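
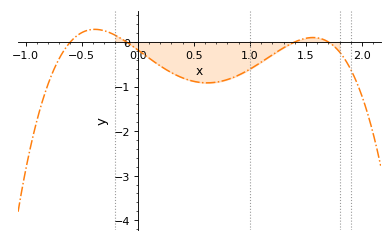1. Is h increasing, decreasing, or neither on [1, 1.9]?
neither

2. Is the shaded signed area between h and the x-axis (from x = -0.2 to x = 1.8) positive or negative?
negative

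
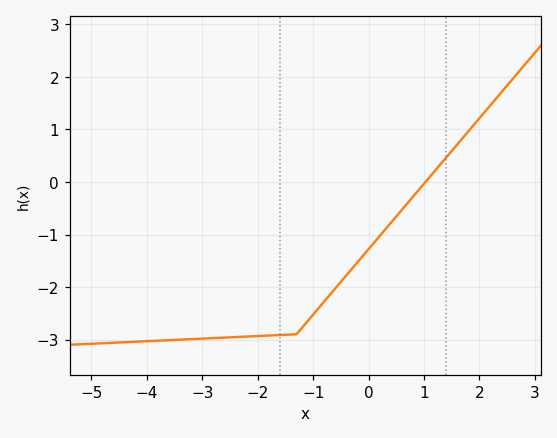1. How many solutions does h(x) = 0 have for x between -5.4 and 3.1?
1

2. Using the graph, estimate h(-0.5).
-1.9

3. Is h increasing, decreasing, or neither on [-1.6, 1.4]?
increasing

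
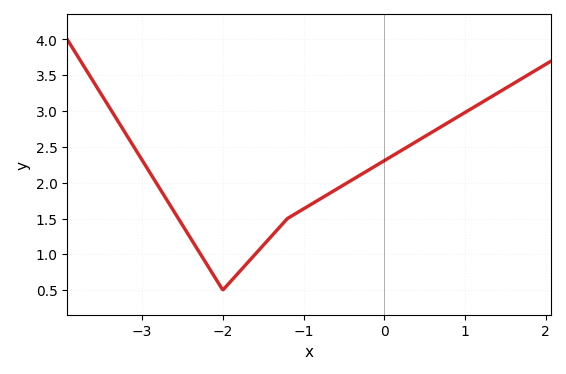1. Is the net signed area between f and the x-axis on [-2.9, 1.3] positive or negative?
positive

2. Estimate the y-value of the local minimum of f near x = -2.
0.5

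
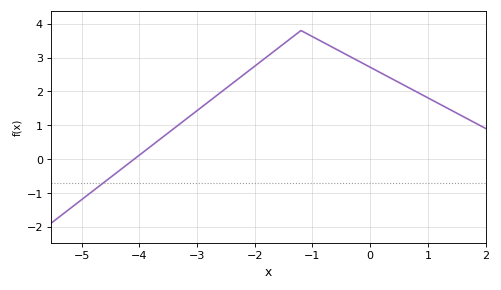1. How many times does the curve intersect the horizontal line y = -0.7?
1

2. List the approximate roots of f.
-4.09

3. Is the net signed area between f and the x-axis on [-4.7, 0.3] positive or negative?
positive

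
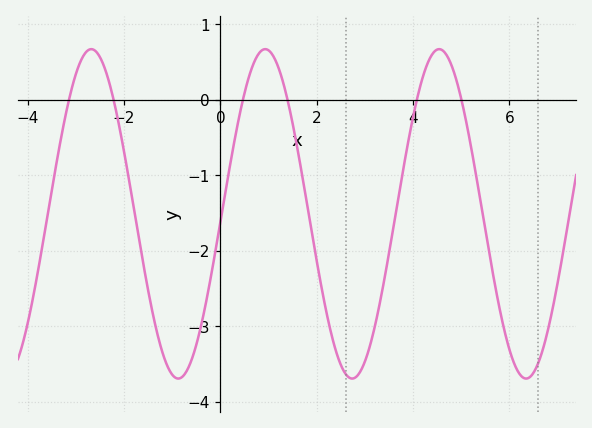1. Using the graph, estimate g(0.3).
-0.519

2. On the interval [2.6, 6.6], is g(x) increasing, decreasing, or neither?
neither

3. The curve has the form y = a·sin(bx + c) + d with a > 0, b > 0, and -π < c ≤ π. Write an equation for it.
y = 2.18sin(1.74x - 0.05) - 1.51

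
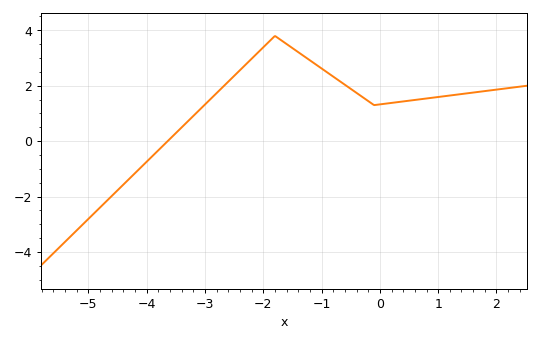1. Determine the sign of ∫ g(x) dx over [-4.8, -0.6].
positive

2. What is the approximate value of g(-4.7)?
-2.2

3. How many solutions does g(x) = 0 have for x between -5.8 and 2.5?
1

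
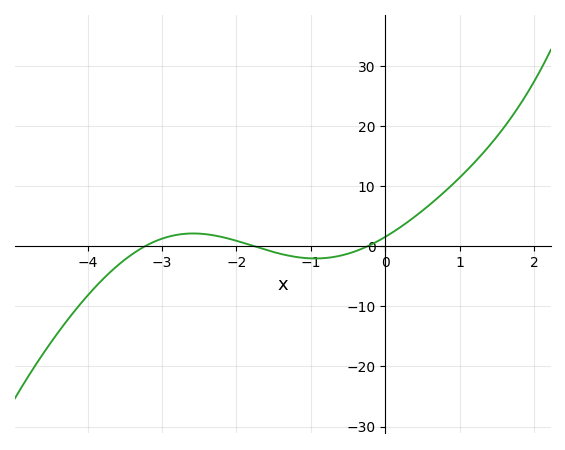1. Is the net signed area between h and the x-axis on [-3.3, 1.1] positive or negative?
positive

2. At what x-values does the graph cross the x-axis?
-3.23, -1.75, -0.241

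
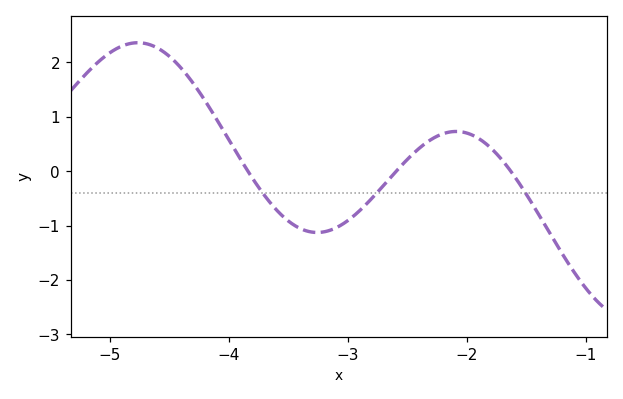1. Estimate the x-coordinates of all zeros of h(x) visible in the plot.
-3.84, -2.59, -1.63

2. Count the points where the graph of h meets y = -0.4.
3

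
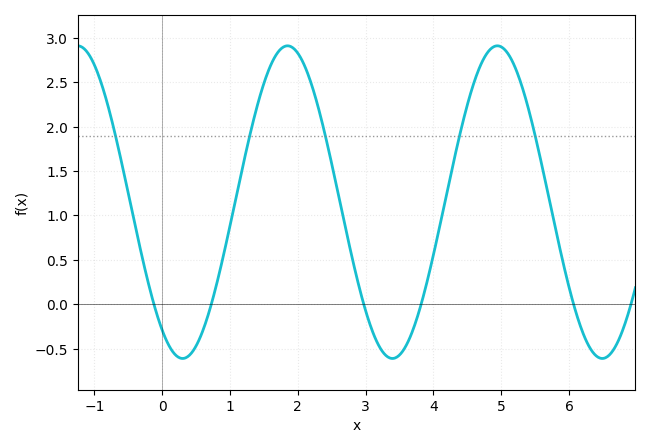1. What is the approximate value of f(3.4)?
-0.61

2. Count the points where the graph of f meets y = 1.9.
5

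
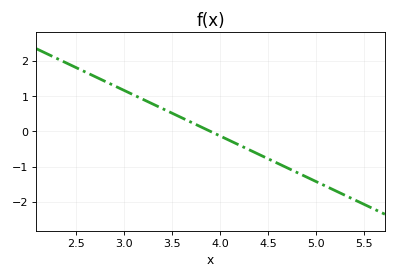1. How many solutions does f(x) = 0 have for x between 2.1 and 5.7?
1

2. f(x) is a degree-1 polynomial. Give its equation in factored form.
y = -1.29(x - 3.9)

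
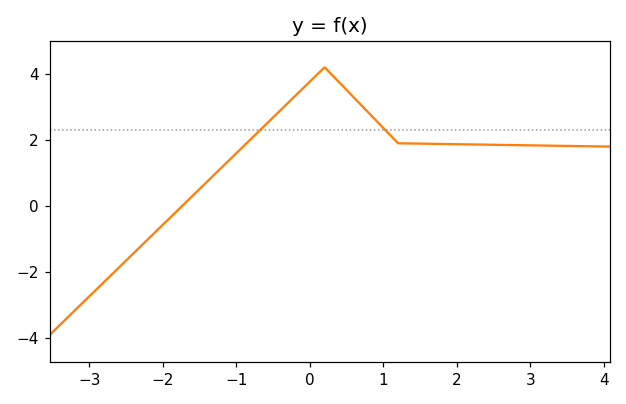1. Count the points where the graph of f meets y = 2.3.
2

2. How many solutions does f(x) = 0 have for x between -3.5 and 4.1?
1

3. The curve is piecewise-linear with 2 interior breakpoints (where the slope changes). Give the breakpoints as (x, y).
(0.2, 4.2); (1.2, 1.9)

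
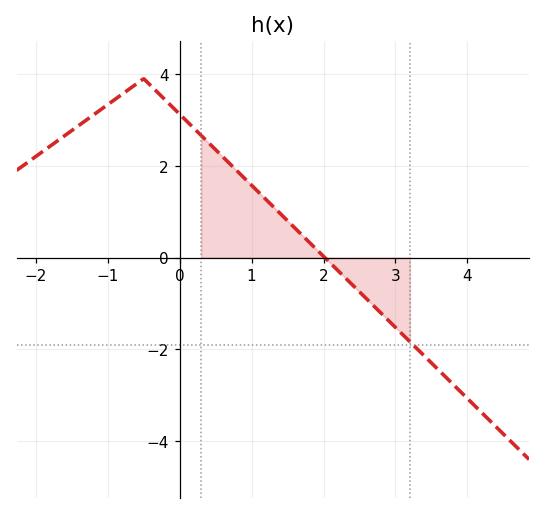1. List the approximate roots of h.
2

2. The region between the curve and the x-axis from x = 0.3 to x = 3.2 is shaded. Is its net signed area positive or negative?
positive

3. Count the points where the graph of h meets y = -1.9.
1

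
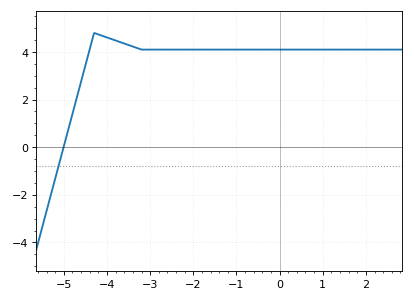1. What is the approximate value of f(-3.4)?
4.2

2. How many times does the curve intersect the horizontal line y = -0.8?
1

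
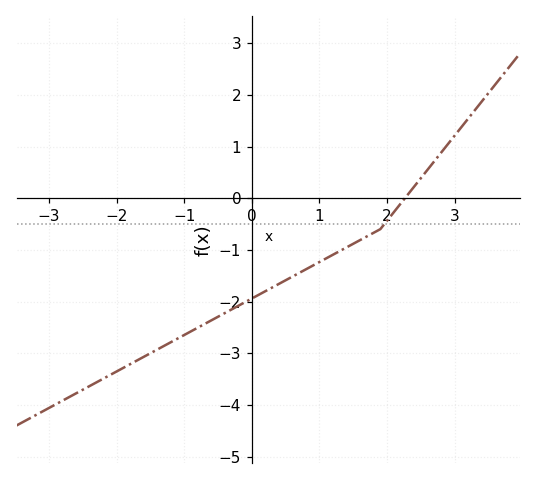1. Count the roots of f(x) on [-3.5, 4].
1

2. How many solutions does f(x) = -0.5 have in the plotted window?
1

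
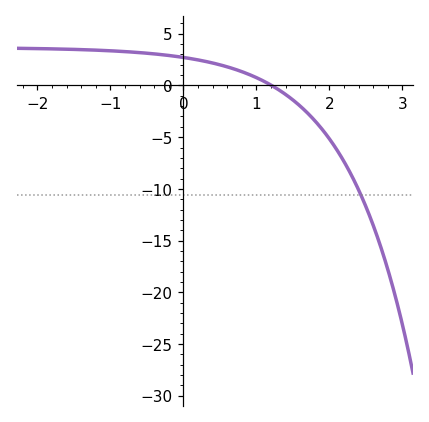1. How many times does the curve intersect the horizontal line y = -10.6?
1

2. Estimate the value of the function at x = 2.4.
-10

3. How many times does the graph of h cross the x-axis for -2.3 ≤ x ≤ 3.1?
1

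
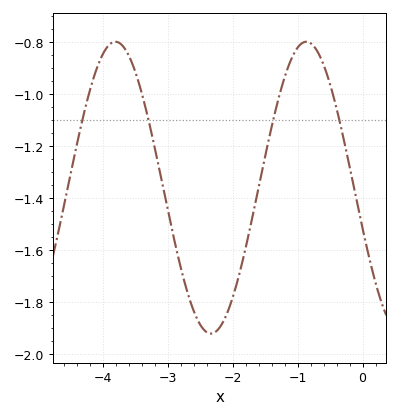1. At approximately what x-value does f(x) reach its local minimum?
-2.3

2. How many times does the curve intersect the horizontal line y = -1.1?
4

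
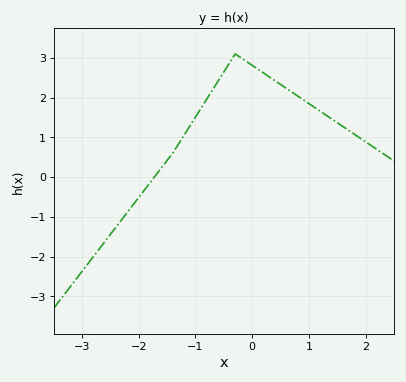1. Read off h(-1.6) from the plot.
0.2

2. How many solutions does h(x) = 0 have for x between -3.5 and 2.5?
1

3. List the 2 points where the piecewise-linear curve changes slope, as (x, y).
(-1.4, 0.6); (-0.3, 3.1)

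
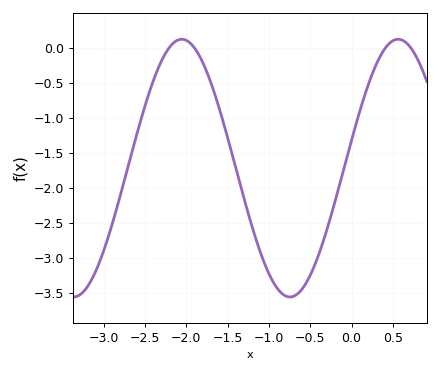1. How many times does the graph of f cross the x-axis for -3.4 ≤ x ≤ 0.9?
4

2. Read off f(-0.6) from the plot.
-3.45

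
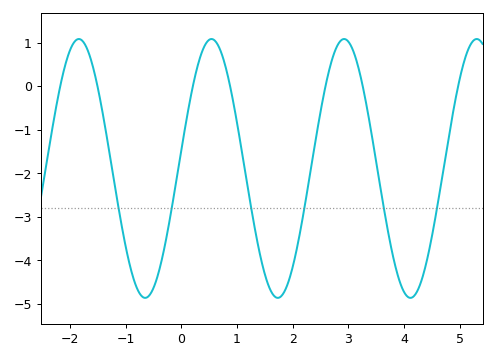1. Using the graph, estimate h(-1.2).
-2.22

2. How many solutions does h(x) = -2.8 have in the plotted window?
6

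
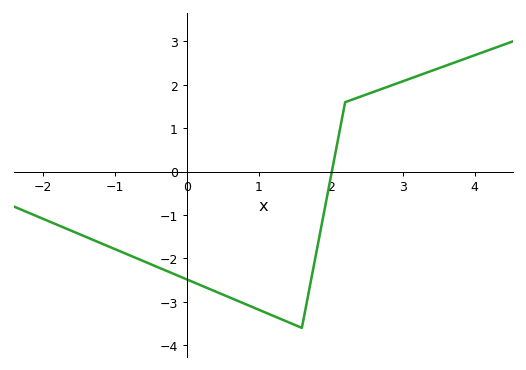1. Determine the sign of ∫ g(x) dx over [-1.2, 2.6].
negative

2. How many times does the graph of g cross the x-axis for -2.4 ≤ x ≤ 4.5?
1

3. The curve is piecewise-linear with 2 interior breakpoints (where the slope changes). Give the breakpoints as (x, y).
(1.6, -3.6); (2.2, 1.6)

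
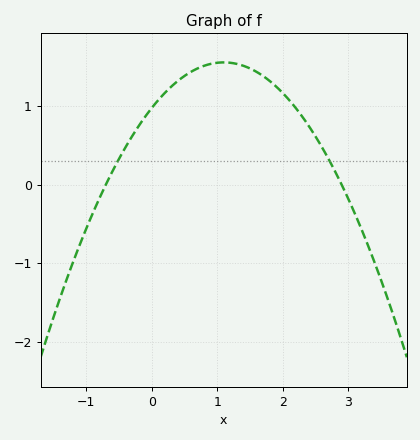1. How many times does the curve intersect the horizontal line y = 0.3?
2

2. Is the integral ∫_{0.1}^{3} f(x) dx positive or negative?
positive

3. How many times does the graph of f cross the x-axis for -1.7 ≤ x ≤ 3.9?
2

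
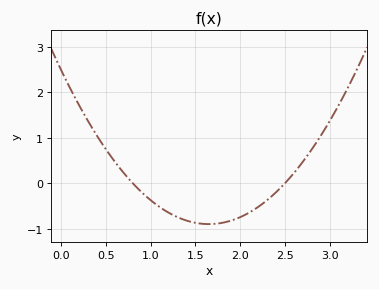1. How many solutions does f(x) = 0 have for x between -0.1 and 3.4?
2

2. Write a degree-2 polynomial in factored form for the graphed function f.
y = 1.24(x - 0.8)(x - 2.5)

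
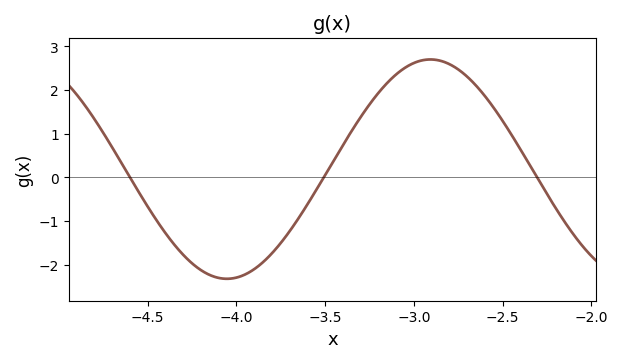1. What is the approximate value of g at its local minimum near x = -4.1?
-2.3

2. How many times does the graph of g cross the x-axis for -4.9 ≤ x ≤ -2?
3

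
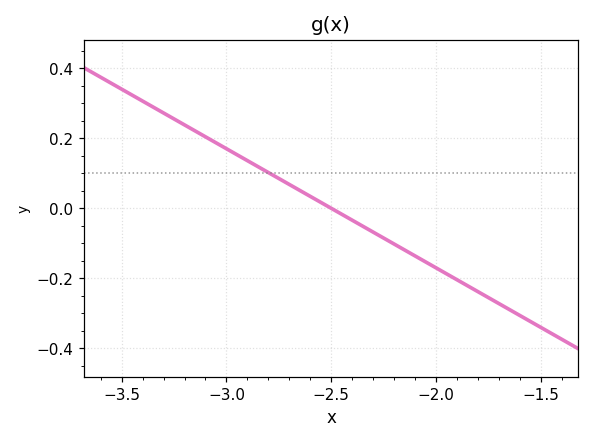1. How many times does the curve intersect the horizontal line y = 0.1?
1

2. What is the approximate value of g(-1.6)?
-0.3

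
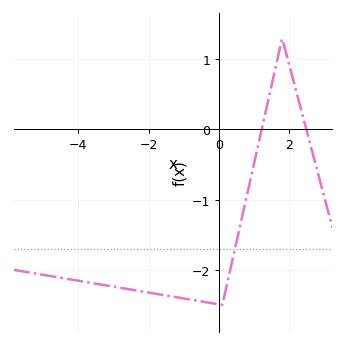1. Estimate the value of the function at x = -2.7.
-2.3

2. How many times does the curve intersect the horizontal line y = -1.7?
1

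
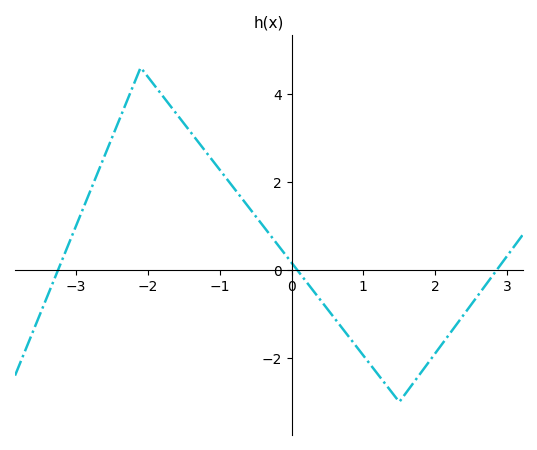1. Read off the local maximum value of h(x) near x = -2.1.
4.6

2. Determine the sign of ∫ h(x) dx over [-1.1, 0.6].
positive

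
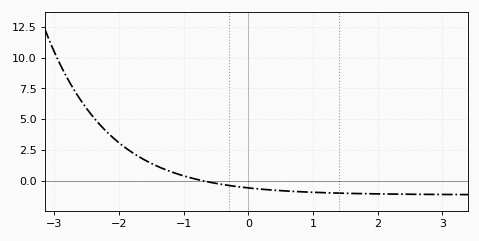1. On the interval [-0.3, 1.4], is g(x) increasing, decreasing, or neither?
decreasing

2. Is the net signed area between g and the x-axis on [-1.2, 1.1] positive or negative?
negative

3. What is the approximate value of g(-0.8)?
0.106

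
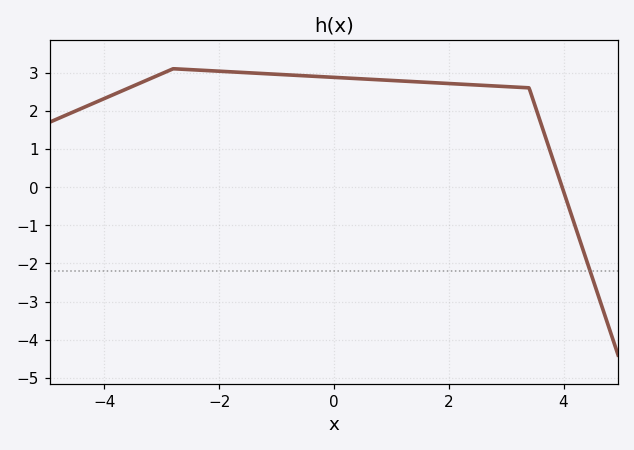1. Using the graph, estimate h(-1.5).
3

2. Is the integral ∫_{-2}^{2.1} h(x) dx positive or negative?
positive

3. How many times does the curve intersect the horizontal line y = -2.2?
1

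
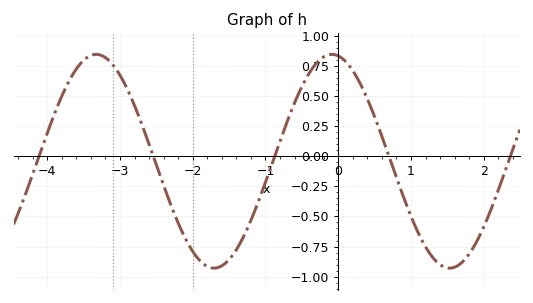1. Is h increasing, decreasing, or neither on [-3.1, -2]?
decreasing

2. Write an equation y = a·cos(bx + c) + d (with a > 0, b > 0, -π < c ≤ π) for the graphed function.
y = 0.89cos(1.9x + 0.17) - 0.04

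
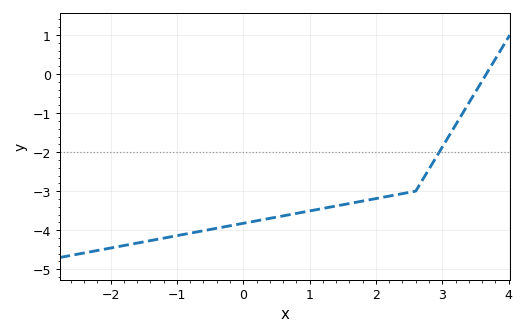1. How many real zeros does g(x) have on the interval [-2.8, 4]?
1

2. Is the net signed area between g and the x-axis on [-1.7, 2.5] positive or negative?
negative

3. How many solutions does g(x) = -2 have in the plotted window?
1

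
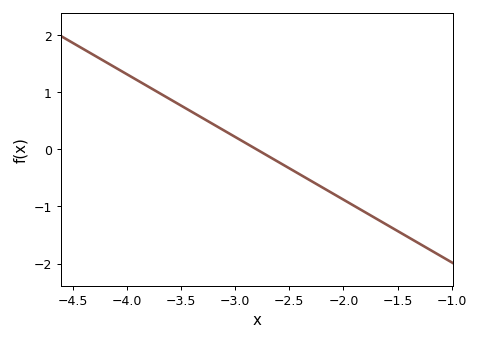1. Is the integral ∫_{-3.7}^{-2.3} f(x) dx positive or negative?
positive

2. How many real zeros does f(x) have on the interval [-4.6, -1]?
1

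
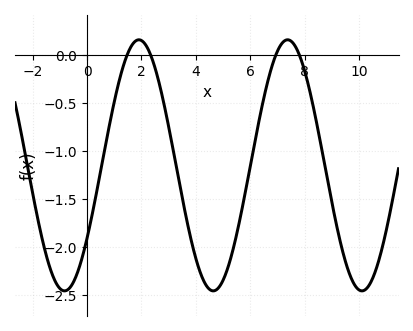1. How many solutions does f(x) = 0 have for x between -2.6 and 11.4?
4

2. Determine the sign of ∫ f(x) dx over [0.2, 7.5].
negative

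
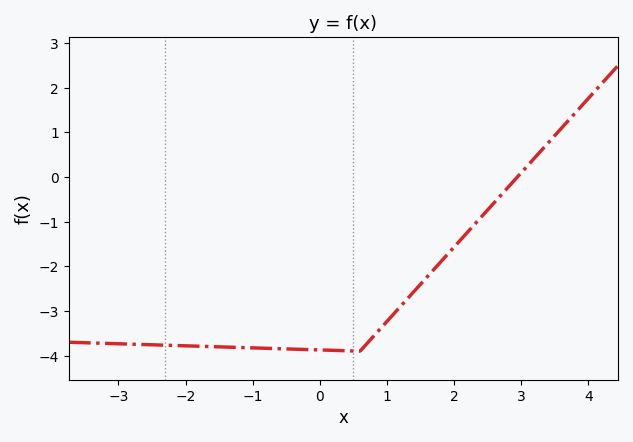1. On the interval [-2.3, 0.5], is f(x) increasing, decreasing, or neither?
decreasing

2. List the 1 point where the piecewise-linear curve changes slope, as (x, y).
(0.6, -3.9)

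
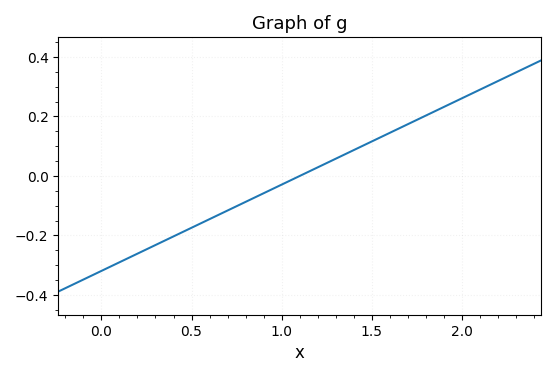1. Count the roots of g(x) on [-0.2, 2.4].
1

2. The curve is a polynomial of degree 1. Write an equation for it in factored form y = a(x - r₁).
y = 0.29(x - 1.1)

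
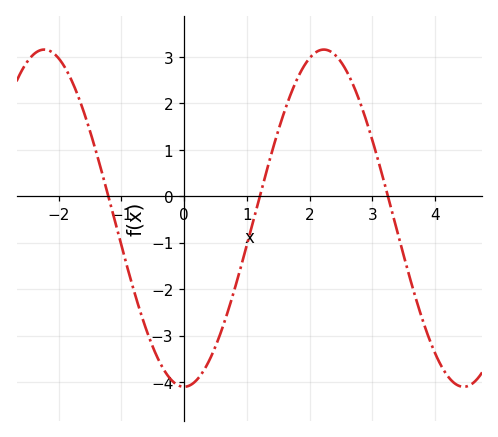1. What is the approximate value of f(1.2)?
0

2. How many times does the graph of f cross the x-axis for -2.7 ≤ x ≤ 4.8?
3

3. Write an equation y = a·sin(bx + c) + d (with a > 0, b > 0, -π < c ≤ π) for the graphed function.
y = 3.63sin(1.4x - 1.6) - 0.47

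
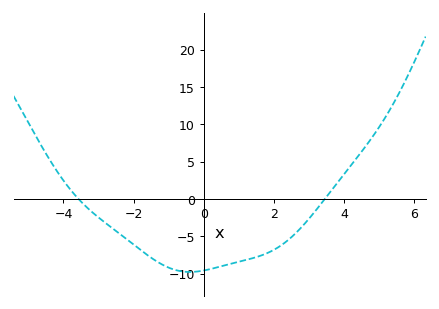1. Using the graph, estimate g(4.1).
3.95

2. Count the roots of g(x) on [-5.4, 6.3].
2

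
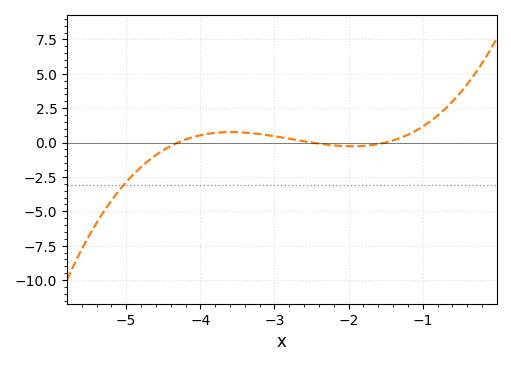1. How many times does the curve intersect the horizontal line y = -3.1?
1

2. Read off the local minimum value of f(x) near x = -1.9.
-0.5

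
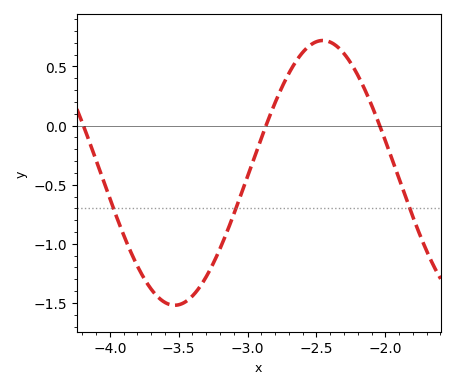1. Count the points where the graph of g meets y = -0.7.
3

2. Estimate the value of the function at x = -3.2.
-1.05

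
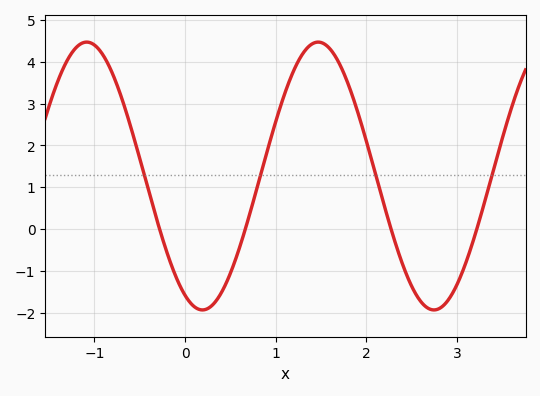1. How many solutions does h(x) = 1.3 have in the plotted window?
4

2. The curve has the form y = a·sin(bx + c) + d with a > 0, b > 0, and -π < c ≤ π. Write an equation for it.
y = 3.2sin(2.46x - 2.04) + 1.27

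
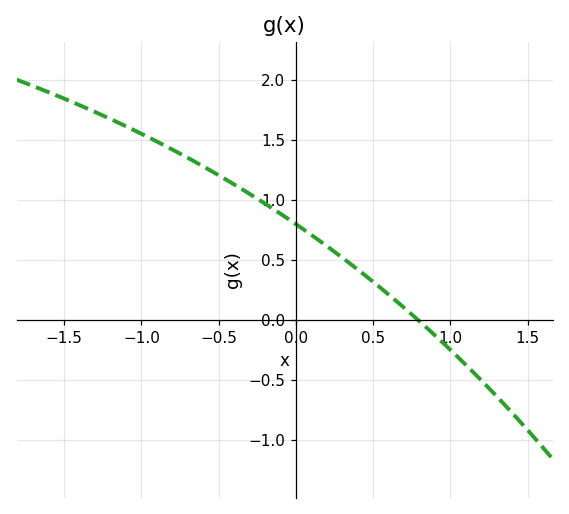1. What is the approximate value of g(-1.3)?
1.73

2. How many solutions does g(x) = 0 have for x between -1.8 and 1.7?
1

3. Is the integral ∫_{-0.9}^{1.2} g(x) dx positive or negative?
positive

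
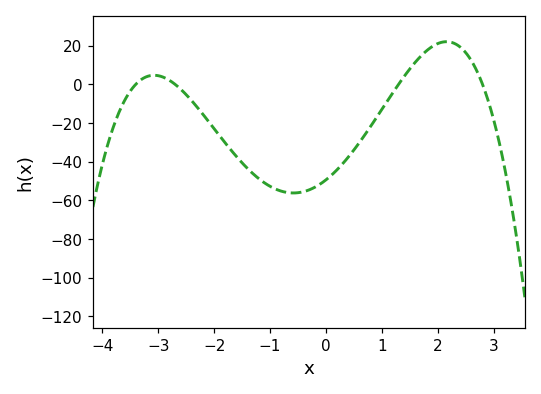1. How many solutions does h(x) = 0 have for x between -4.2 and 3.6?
4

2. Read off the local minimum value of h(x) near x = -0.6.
-56.2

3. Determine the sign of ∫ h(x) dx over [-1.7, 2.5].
negative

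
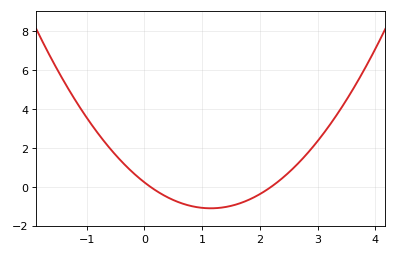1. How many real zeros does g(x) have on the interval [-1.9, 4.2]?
2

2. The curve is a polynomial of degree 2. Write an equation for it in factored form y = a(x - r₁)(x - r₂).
y = 1.01(x - 0.1)(x - 2.2)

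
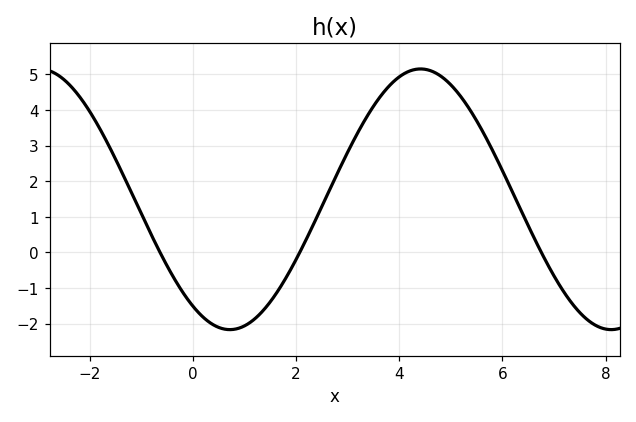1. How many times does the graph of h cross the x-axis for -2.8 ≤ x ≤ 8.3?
3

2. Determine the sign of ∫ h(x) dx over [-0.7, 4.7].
positive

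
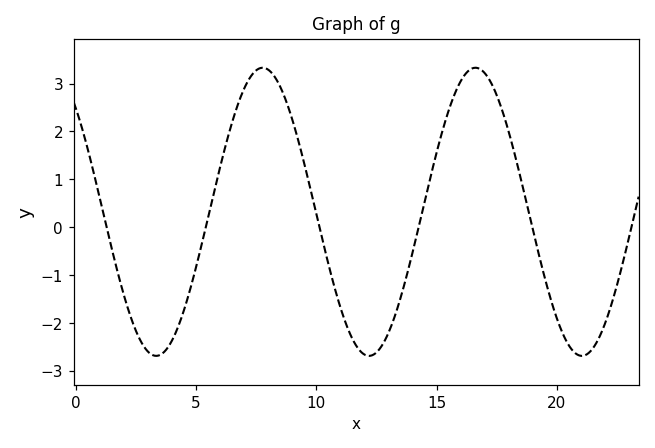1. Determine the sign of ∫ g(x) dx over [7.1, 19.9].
positive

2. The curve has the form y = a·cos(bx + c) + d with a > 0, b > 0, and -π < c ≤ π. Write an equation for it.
y = 3.01cos(0.71x + 0.77) + 0.32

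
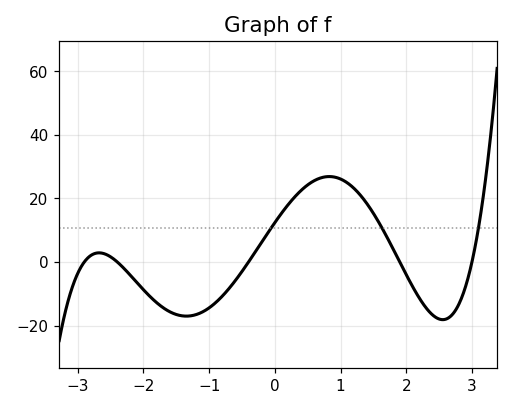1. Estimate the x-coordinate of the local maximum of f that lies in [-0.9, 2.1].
0.827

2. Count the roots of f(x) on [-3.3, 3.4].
5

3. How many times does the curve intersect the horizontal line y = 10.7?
3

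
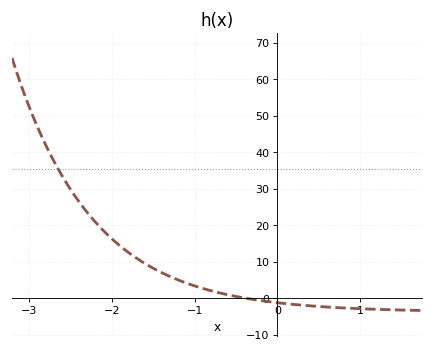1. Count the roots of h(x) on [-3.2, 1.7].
1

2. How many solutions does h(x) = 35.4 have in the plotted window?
1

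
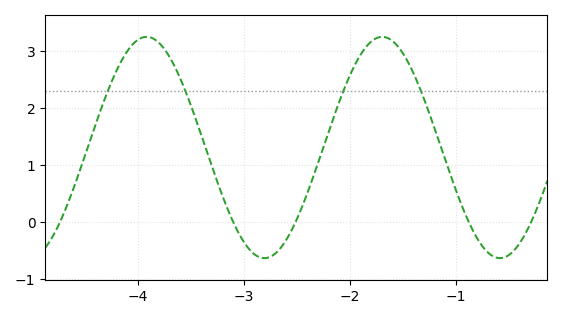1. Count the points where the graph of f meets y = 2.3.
4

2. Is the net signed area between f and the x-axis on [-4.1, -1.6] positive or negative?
positive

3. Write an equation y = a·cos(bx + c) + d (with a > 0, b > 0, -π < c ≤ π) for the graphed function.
y = 1.94cos(2.8x - 1.5) + 1.31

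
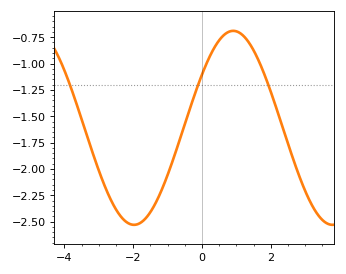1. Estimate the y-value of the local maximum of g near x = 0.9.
-0.69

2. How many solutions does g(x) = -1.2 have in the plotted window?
3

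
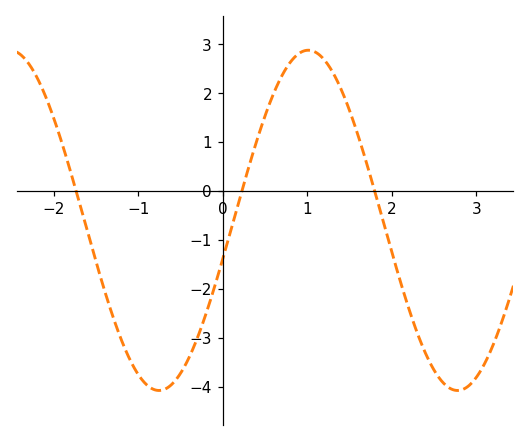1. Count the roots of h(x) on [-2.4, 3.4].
3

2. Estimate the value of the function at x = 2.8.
-4.08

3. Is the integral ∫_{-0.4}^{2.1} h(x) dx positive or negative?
positive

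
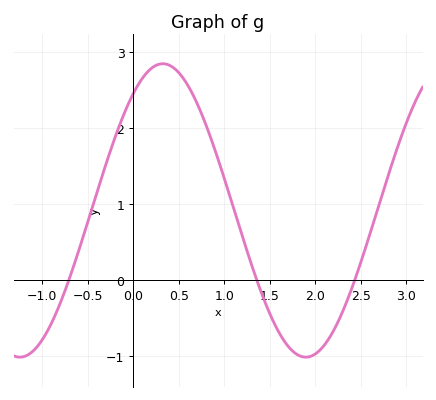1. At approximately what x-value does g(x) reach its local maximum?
0.3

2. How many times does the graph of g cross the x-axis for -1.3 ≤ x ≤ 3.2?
3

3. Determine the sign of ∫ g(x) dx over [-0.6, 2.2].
positive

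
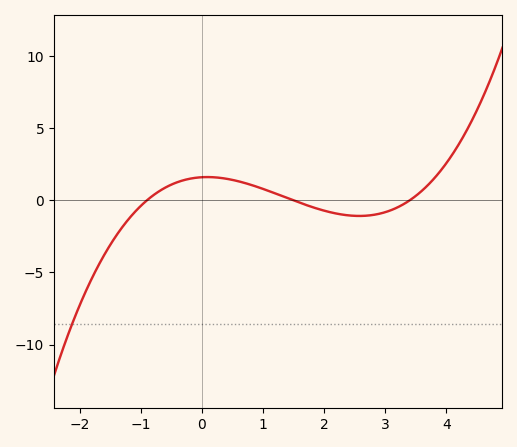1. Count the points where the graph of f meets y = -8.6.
1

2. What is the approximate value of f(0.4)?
1.5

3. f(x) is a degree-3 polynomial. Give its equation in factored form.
y = 0.35(x + 0.9)(x - 1.5)(x - 3.4)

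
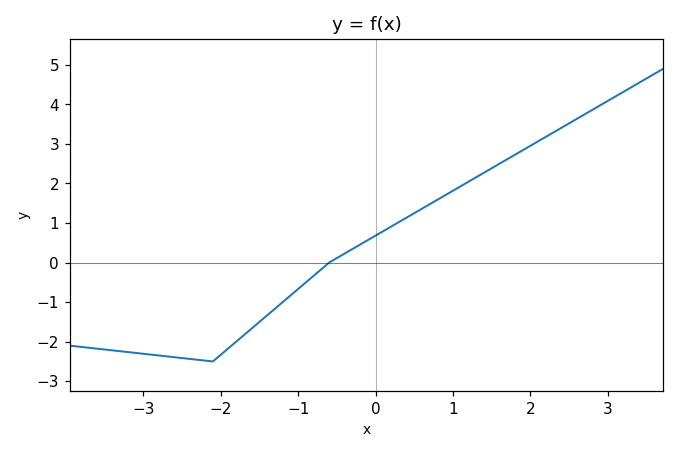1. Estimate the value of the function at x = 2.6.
3.6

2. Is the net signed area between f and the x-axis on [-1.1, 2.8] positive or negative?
positive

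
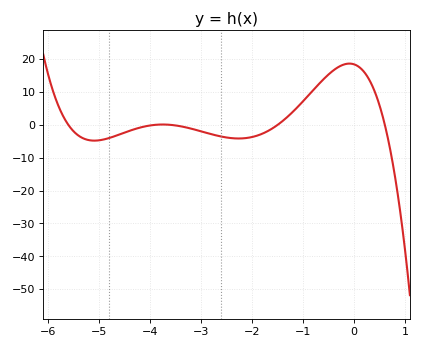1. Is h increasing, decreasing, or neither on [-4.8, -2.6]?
neither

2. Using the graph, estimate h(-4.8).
-4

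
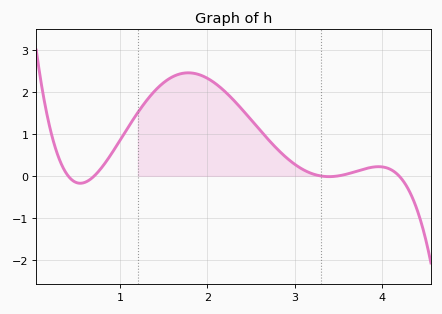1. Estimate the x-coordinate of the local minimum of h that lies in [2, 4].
3.4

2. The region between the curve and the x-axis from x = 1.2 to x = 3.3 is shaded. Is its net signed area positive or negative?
positive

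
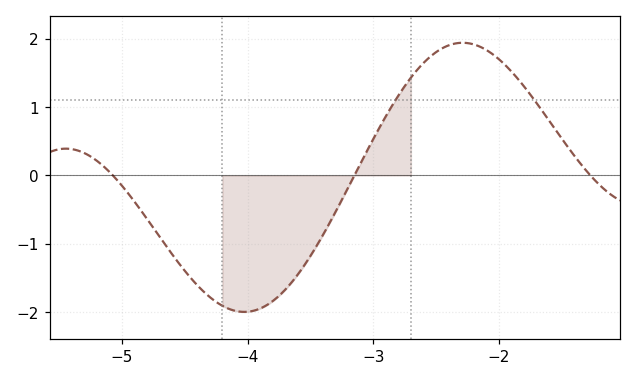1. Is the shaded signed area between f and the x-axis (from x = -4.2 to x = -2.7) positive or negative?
negative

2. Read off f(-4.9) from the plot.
-0.4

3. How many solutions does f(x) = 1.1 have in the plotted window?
2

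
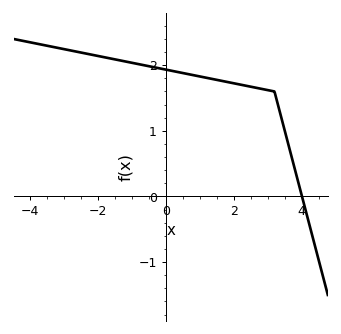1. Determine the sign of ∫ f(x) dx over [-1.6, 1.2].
positive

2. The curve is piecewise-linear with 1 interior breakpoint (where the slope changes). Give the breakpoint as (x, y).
(3.2, 1.6)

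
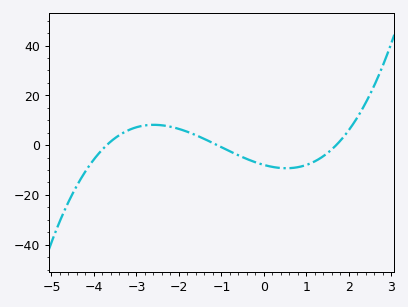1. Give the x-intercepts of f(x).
-3.6, -1.2, 1.6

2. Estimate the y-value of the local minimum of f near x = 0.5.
-10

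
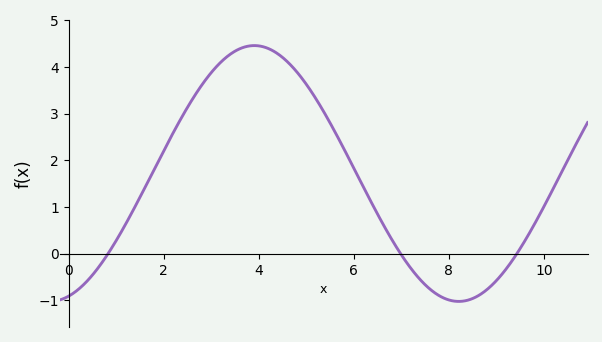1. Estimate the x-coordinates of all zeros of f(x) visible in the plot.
0.825, 6.99, 9.43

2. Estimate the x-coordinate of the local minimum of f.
8.21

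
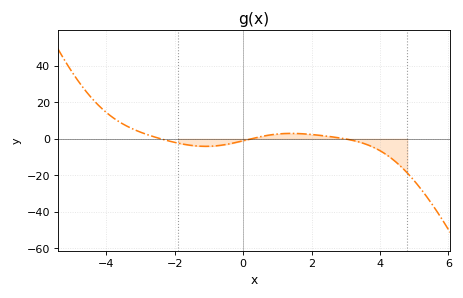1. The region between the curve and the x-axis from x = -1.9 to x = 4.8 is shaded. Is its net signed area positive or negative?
negative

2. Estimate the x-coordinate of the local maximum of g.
1.4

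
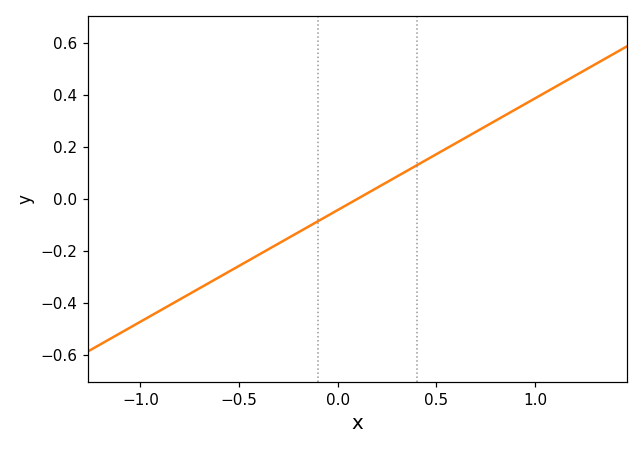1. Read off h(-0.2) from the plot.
-0.12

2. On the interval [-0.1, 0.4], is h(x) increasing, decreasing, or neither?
increasing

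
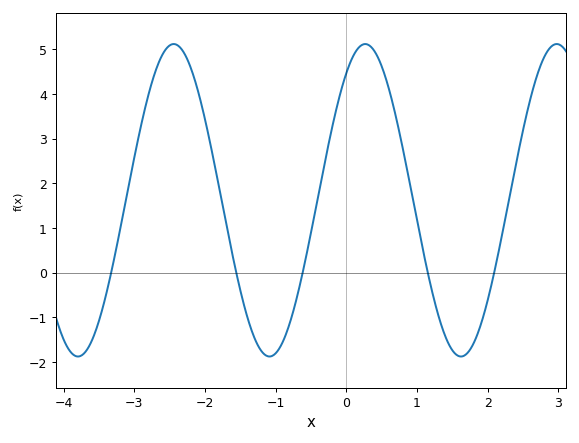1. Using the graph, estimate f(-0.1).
3.93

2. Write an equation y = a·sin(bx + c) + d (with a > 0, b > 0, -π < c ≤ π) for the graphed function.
y = 3.5sin(2.32x + 0.952) + 1.62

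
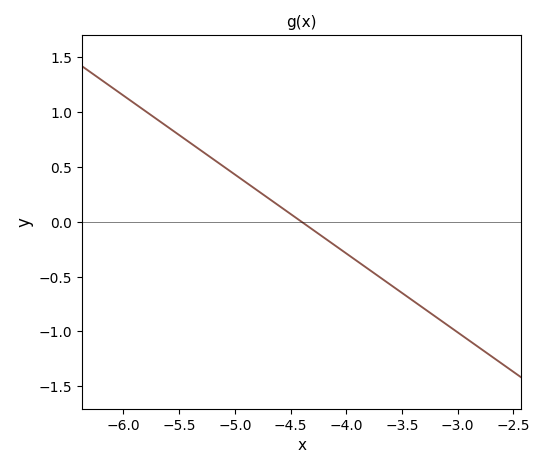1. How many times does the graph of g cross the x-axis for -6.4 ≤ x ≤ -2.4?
1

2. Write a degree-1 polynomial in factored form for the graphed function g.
y = -0.72(x + 4.4)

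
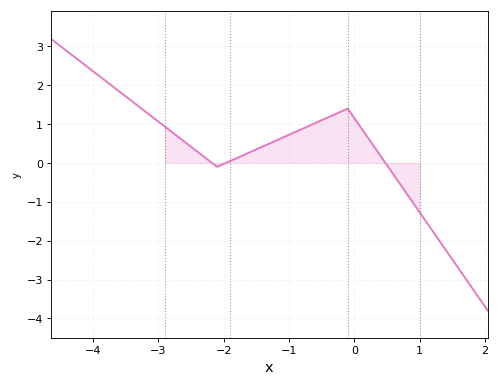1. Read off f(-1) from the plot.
0.725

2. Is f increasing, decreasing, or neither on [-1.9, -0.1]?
increasing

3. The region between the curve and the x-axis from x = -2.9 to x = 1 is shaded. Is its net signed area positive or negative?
positive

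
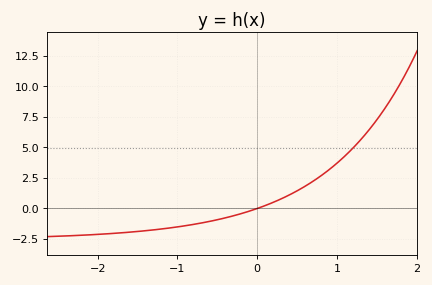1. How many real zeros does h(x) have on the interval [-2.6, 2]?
1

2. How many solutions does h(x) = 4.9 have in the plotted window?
1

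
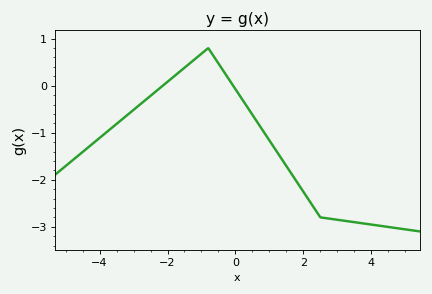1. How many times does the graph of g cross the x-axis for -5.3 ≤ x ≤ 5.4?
2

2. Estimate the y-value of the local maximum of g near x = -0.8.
0.8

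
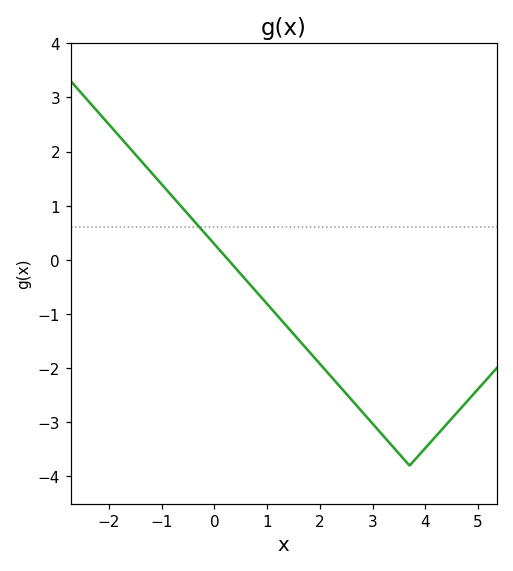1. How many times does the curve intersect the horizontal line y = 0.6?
1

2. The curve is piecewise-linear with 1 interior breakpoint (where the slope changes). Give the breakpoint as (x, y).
(3.7, -3.8)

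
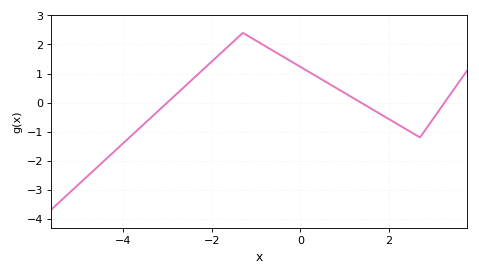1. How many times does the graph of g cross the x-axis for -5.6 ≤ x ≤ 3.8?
3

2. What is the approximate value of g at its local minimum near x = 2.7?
-1.2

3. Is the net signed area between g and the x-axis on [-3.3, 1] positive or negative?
positive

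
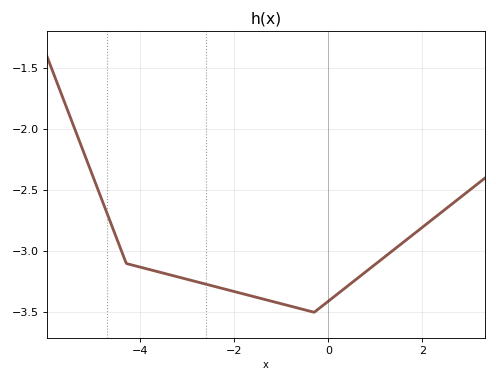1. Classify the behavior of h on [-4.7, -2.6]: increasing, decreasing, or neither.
decreasing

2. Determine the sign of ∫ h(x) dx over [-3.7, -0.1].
negative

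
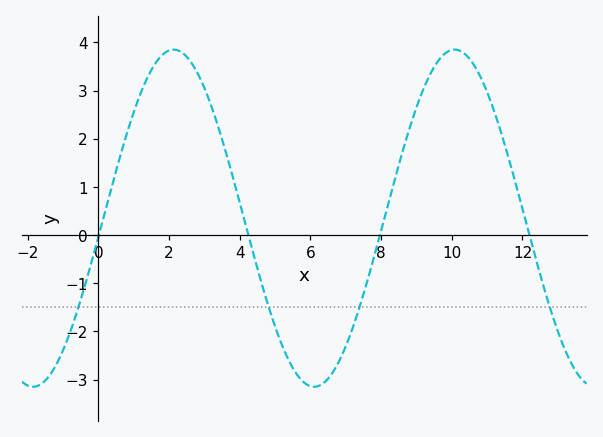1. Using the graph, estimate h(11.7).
1.36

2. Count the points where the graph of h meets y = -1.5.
4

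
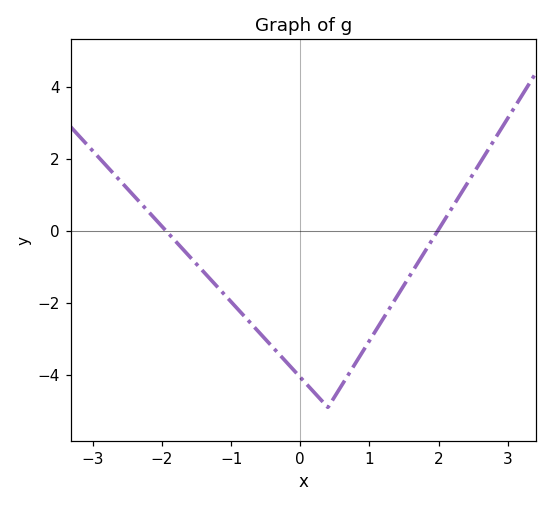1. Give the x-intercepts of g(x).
-1.9, 2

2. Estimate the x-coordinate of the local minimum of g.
0.4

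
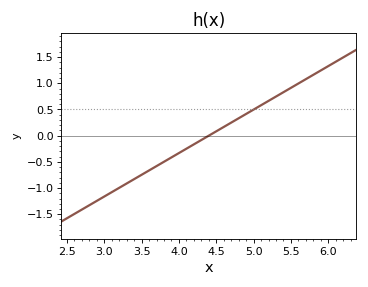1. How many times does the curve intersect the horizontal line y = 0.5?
1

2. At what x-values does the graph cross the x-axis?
4.4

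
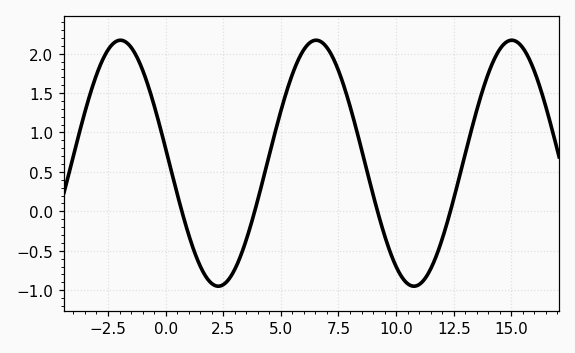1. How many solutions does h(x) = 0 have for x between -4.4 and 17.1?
4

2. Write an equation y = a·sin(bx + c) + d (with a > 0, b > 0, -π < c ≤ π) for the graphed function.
y = 1.56sin(0.74x + 3.02) + 0.61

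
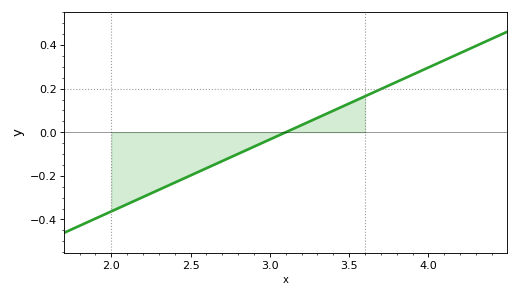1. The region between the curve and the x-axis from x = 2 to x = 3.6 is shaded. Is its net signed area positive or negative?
negative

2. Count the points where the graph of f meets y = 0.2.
1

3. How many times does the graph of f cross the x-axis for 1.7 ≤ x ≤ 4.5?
1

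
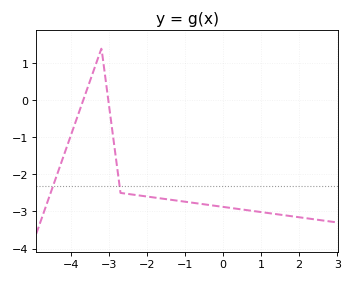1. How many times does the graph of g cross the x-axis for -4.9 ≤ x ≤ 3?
2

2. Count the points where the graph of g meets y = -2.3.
2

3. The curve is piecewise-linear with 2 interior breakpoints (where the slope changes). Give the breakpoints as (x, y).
(-3.2, 1.4); (-2.7, -2.5)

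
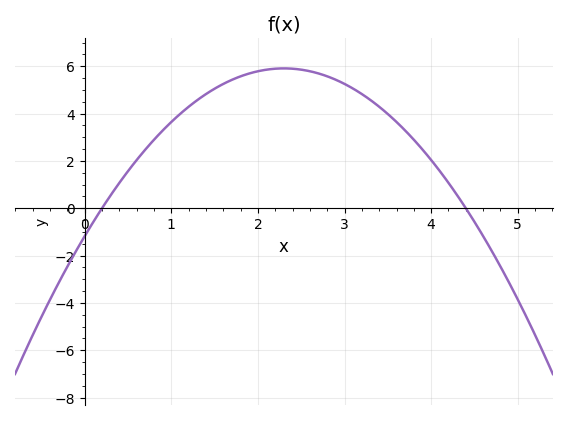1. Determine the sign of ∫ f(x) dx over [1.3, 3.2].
positive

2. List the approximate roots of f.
0.2, 4.4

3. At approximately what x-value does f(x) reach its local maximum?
2.3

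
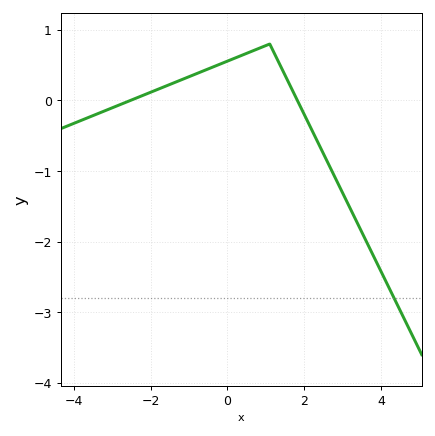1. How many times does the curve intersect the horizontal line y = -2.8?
1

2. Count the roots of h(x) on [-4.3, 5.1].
2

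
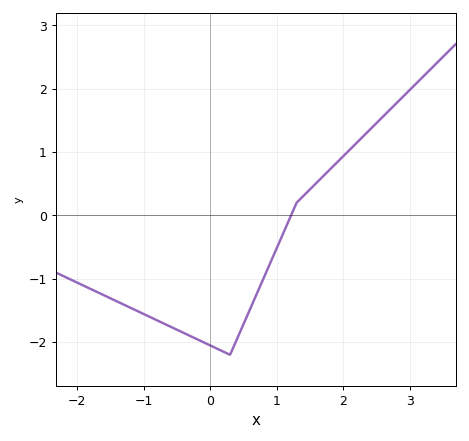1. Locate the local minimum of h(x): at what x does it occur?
0.298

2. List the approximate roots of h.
1.22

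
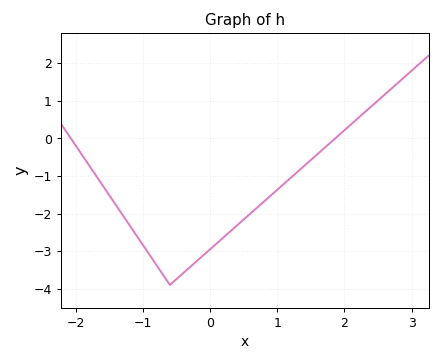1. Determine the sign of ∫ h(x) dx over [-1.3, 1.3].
negative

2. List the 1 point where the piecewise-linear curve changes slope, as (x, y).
(-0.6, -3.9)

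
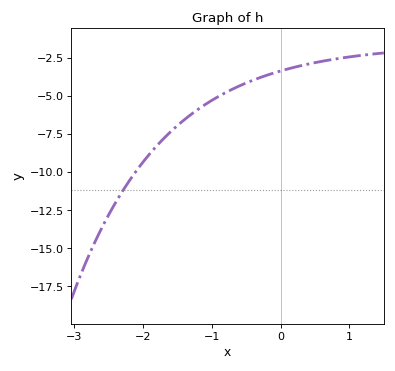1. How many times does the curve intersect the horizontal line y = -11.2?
1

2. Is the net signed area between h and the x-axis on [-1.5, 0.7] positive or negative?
negative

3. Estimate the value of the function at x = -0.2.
-3.6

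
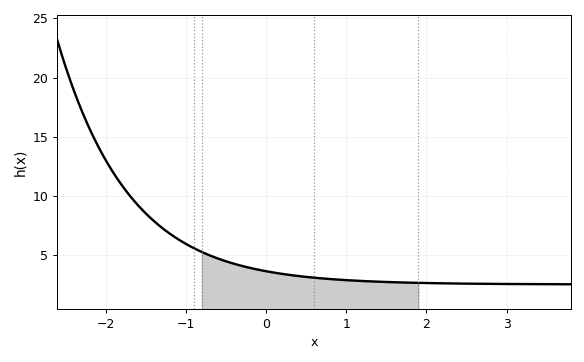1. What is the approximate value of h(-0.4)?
4.26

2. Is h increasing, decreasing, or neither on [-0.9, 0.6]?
decreasing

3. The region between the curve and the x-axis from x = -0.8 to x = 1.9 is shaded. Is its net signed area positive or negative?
positive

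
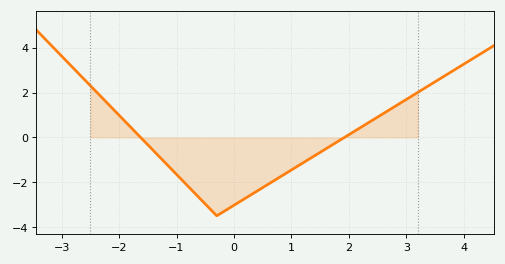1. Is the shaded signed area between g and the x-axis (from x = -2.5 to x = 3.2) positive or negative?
negative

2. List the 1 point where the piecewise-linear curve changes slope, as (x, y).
(-0.3, -3.5)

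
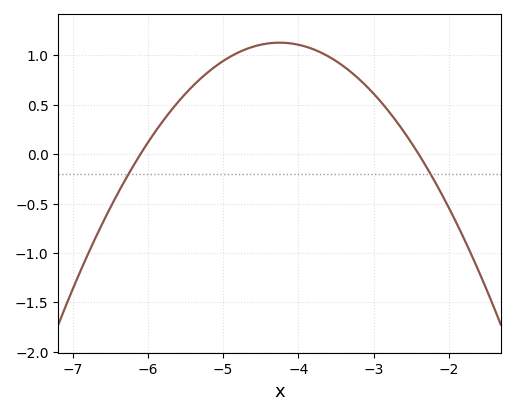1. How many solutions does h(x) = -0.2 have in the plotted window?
2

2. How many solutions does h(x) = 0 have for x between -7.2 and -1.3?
2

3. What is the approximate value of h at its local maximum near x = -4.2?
1.13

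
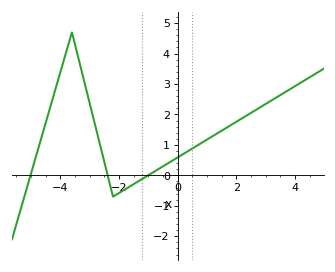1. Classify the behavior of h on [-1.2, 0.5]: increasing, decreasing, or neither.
increasing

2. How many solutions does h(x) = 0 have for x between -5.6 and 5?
3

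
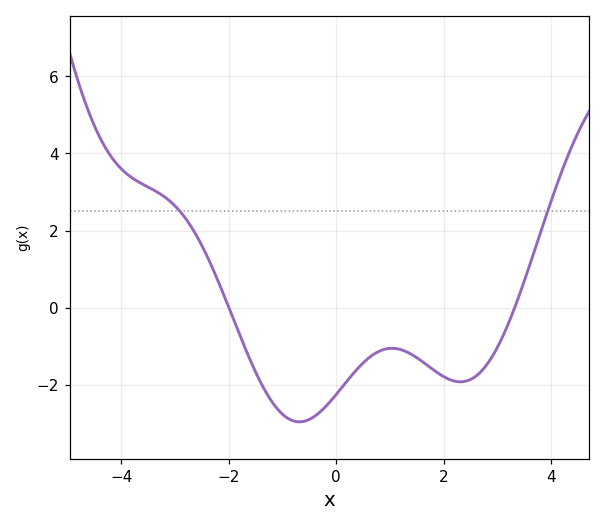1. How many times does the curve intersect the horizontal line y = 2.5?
2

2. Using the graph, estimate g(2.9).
-1.2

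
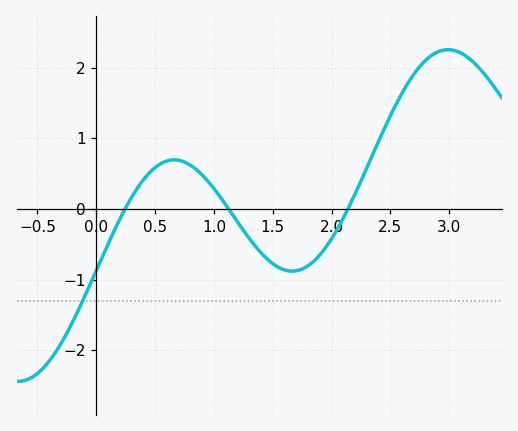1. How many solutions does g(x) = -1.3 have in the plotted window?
1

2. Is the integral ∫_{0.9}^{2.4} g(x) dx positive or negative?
negative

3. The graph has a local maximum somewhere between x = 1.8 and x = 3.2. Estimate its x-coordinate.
2.99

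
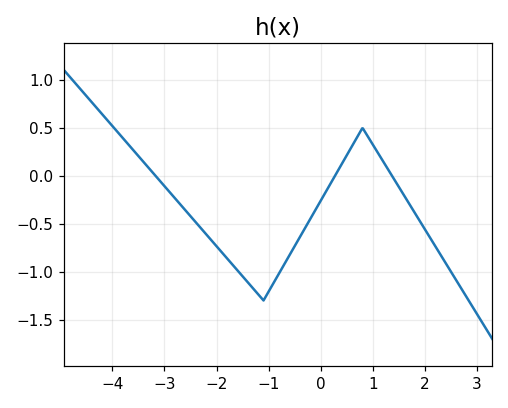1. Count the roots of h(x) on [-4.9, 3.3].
3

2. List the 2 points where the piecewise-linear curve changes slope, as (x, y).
(-1.1, -1.3); (0.8, 0.5)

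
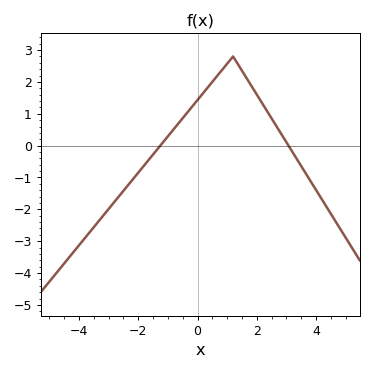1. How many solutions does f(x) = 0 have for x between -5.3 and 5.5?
2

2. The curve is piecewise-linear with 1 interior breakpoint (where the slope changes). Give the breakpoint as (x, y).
(1.2, 2.8)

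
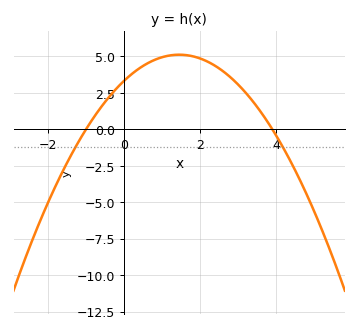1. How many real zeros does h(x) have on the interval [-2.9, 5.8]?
2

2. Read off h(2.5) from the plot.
4.16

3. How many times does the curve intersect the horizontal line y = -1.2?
2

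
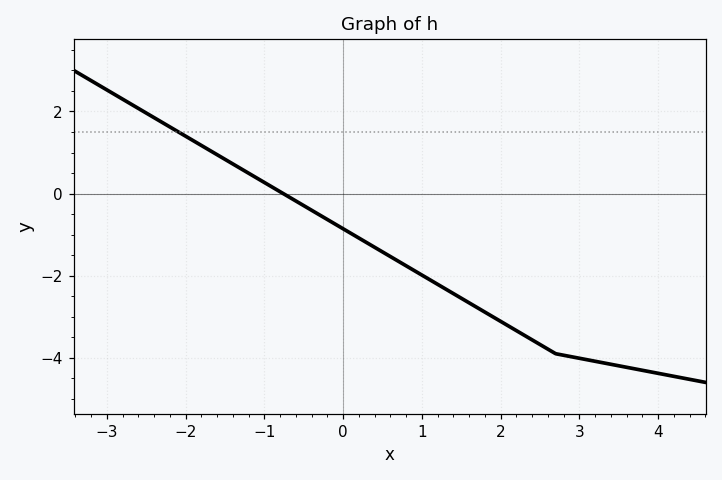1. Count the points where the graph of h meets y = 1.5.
1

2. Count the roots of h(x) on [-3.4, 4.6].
1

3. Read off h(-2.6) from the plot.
2.07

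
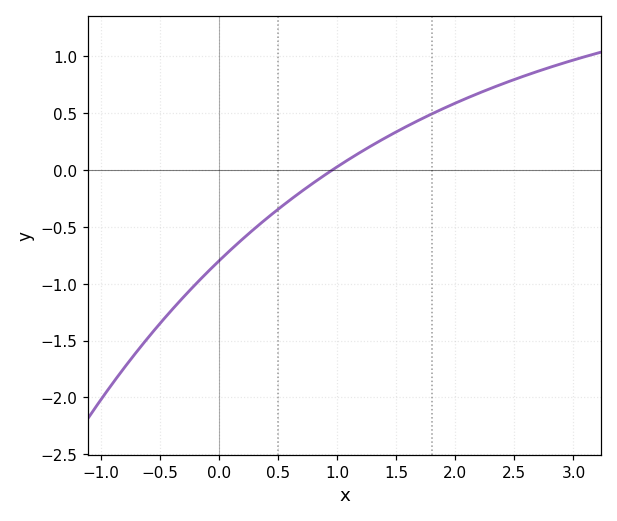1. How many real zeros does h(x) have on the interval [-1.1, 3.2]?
1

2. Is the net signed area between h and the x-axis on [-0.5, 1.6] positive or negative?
negative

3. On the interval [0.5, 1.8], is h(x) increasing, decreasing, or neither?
increasing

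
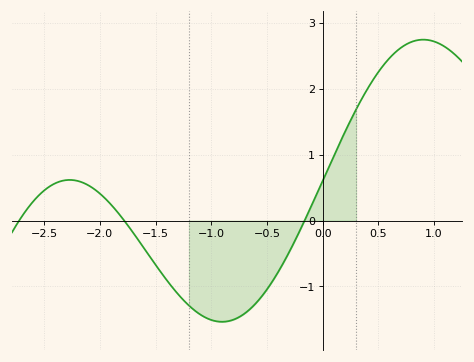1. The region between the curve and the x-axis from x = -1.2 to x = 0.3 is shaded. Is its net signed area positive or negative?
negative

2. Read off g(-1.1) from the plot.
-1.4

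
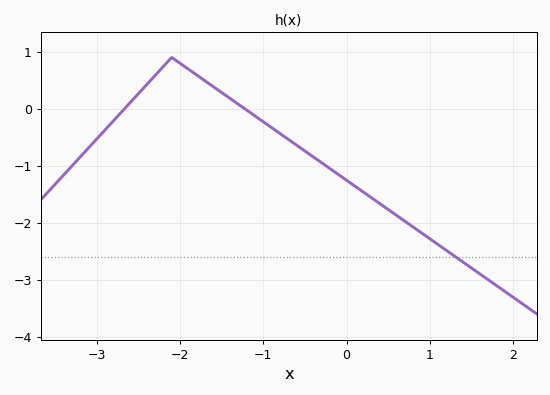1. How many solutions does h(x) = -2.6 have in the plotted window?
1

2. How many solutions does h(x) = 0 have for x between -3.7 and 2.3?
2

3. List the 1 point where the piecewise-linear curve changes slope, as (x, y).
(-2.1, 0.9)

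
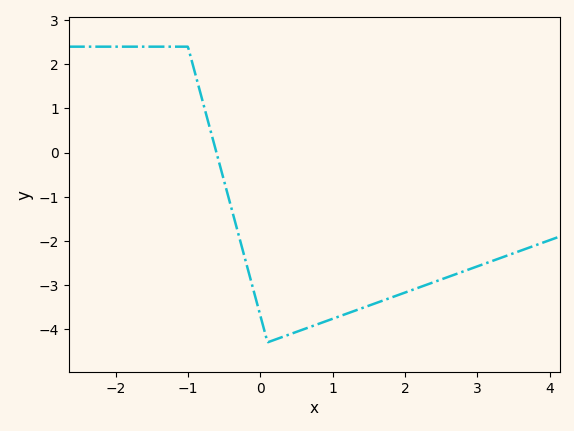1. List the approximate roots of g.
-0.6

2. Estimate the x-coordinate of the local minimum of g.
0.1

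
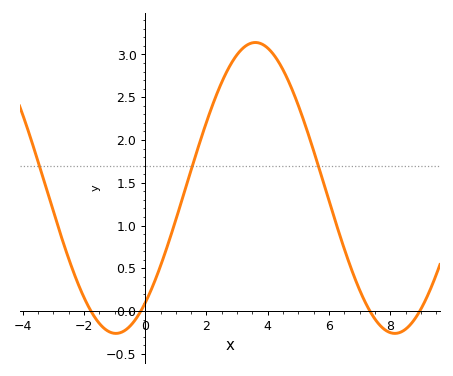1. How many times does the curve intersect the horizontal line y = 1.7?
3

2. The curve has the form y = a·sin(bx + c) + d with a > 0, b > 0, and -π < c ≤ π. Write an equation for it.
y = 1.7sin(0.69x - 0.91) + 1.44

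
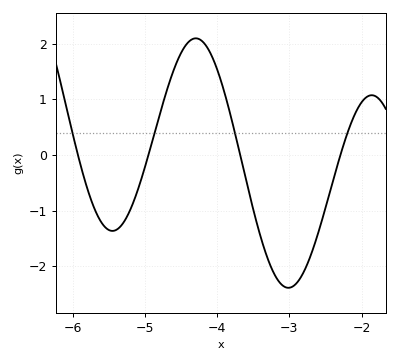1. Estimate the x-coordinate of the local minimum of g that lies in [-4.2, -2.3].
-3.01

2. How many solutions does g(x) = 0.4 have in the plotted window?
4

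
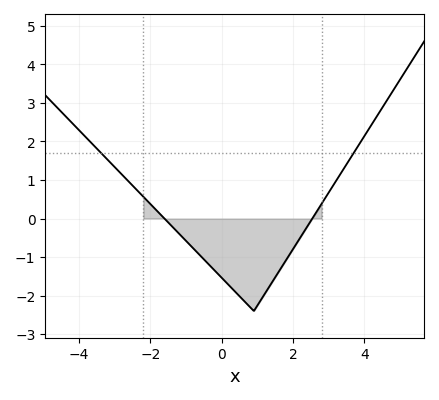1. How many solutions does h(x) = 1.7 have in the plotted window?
2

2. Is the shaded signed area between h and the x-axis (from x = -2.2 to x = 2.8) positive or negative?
negative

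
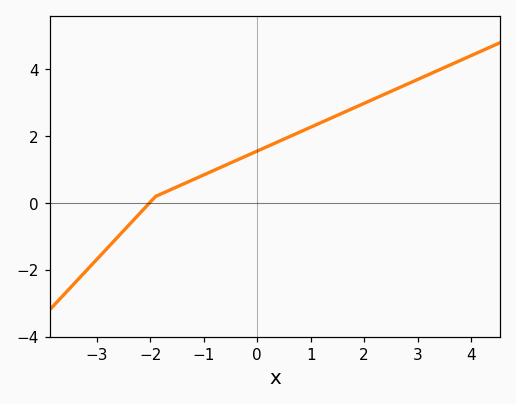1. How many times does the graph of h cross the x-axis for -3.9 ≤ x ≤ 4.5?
1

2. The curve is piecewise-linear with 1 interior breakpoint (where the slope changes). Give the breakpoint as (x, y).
(-1.9, 0.2)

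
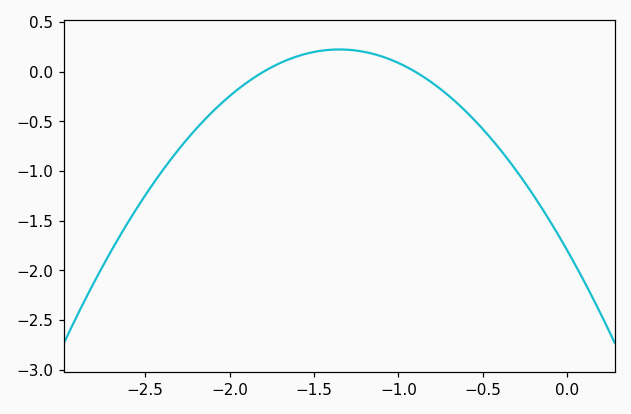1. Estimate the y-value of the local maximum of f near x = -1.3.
0.225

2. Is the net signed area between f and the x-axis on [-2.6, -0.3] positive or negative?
negative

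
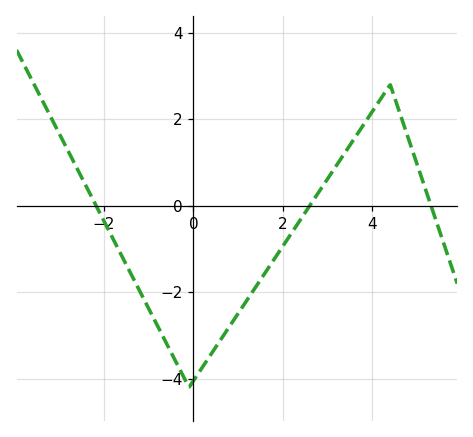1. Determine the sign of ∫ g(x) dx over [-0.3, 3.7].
negative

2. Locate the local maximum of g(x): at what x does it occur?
4.4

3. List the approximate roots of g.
-2.18, 2.6, 5.31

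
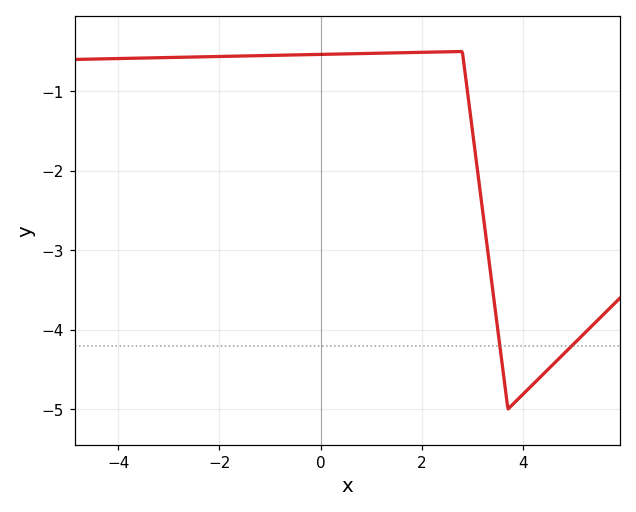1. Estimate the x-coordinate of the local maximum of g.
2.8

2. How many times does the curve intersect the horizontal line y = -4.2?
2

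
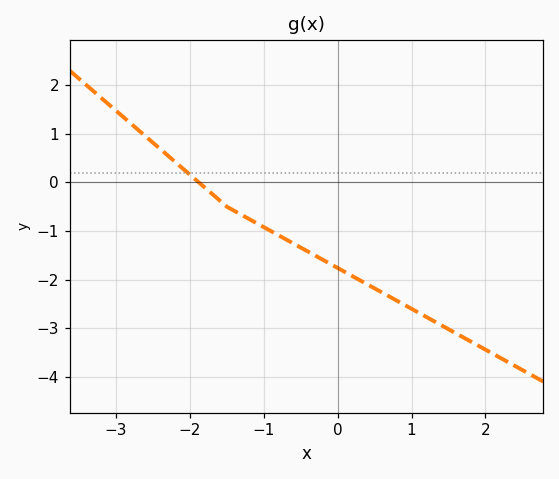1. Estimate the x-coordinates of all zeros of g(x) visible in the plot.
-1.88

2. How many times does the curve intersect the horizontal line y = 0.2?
1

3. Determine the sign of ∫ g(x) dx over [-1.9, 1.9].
negative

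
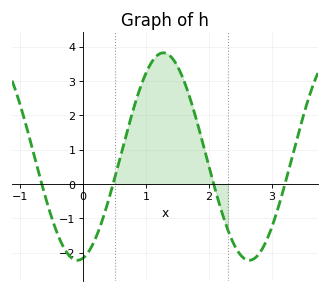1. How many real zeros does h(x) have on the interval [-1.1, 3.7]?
4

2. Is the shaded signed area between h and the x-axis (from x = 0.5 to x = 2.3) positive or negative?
positive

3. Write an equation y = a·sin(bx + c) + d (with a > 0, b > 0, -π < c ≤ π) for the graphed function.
y = 3.02sin(2.3x - 1.36) + 0.8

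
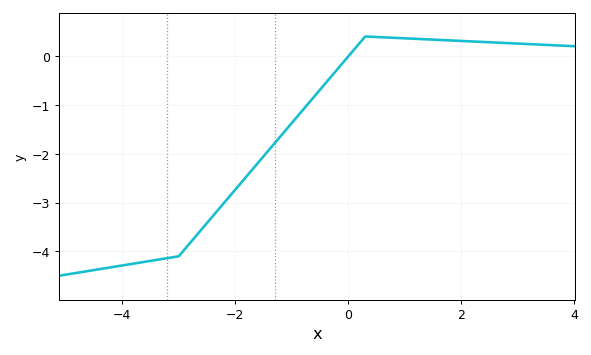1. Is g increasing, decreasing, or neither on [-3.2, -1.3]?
increasing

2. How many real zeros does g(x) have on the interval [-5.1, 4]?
1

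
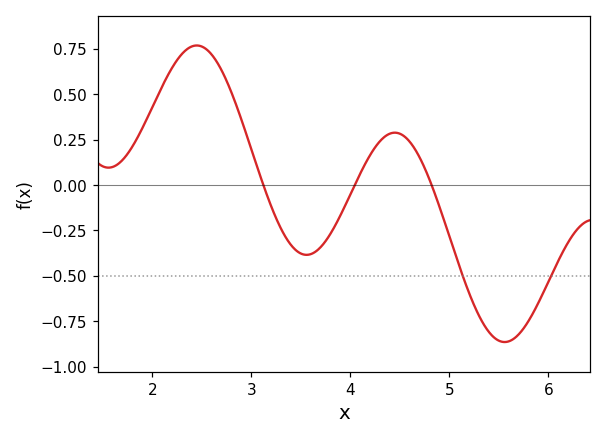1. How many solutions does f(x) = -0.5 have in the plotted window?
2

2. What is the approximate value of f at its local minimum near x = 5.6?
-0.86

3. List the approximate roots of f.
3.1, 4, 4.8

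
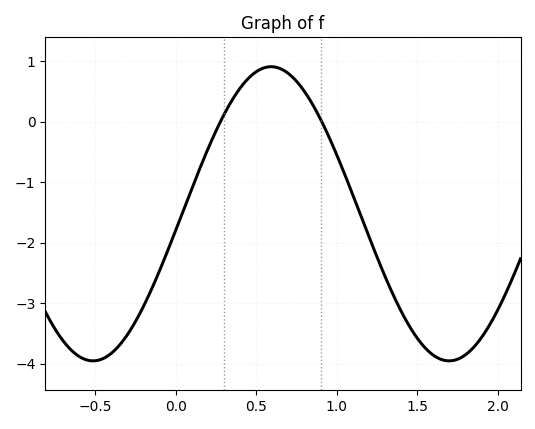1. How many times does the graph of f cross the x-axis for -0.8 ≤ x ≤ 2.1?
2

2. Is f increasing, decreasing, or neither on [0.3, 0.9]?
neither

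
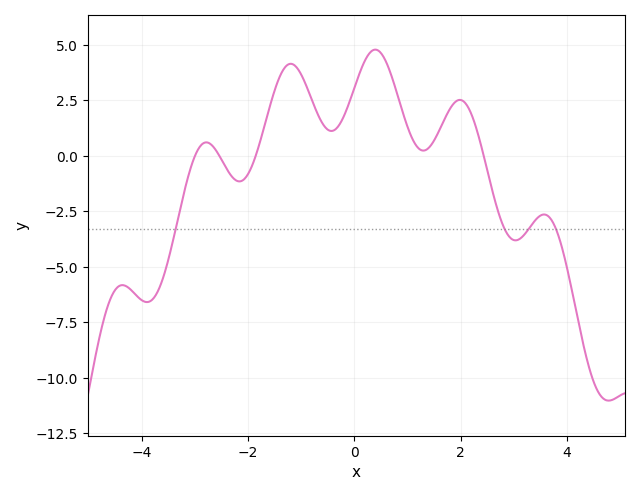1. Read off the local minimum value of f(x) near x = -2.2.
-1.16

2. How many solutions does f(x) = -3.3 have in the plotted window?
4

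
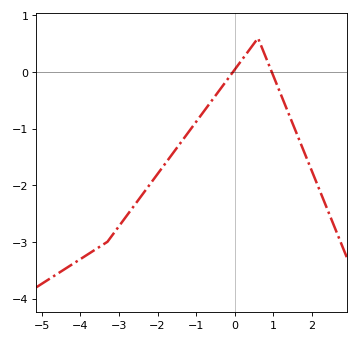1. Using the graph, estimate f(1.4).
-0.748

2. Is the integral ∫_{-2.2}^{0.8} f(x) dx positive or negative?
negative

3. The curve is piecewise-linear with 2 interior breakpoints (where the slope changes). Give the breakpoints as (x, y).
(-3.3, -3); (0.6, 0.6)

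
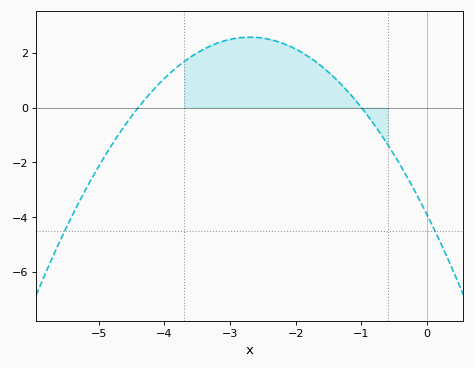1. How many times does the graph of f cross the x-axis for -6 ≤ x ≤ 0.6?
2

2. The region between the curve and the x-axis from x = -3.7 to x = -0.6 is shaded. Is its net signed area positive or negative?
positive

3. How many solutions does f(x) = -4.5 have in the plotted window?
2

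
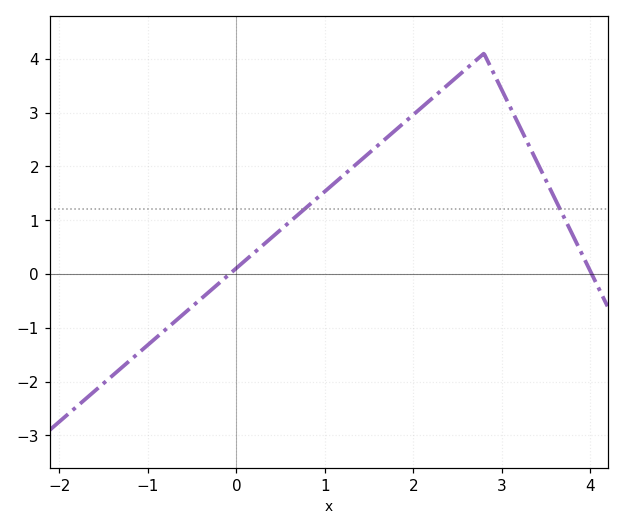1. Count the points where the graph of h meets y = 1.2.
2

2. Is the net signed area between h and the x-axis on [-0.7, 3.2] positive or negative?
positive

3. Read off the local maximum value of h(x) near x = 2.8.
4.1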